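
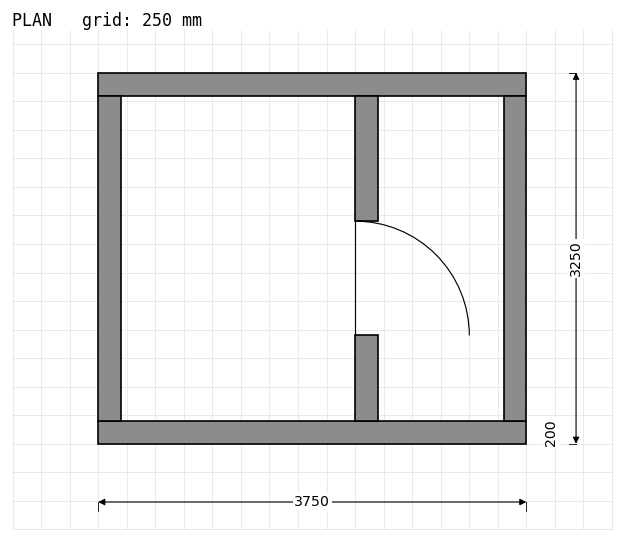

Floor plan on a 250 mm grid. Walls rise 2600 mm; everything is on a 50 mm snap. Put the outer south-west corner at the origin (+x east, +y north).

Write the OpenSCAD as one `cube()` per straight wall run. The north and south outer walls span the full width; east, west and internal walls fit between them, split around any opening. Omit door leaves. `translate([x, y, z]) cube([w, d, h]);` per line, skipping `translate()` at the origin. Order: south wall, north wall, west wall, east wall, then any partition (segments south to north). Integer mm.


cube([3750, 200, 2600]);
translate([0, 3050, 0]) cube([3750, 200, 2600]);
translate([0, 200, 0]) cube([200, 2850, 2600]);
translate([3550, 200, 0]) cube([200, 2850, 2600]);
translate([2250, 200, 0]) cube([200, 750, 2600]);
translate([2250, 1950, 0]) cube([200, 1100, 2600]);


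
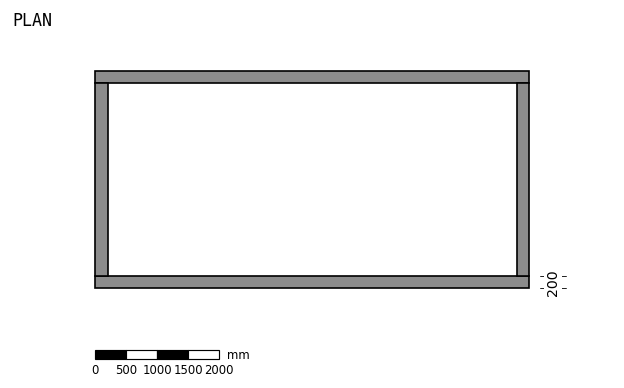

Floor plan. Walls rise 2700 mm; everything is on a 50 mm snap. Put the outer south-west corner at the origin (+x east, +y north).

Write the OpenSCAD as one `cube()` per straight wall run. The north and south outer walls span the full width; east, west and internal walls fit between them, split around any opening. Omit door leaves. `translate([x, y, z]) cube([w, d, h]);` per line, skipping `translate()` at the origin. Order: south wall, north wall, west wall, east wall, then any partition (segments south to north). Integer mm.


cube([7000, 200, 2700]);
translate([0, 3300, 0]) cube([7000, 200, 2700]);
translate([0, 200, 0]) cube([200, 3100, 2700]);
translate([6800, 200, 0]) cube([200, 3100, 2700]);


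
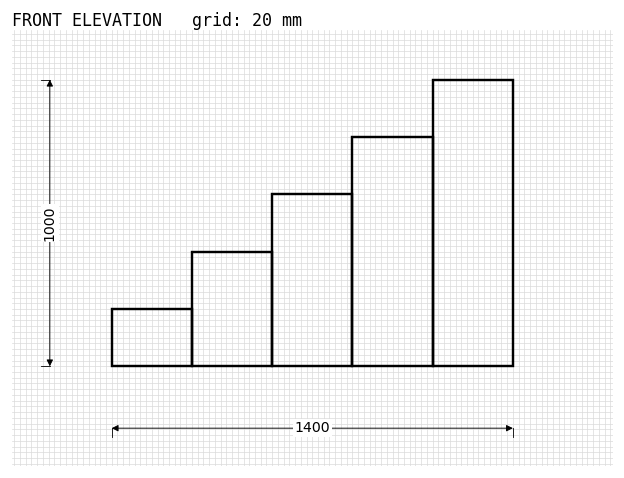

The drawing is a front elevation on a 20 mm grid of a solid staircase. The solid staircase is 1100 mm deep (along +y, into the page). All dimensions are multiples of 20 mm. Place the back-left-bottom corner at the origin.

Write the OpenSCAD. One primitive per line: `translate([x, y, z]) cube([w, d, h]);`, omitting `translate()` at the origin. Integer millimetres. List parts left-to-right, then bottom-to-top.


cube([280, 1100, 200]);
translate([280, 0, 0]) cube([280, 1100, 400]);
translate([560, 0, 0]) cube([280, 1100, 600]);
translate([840, 0, 0]) cube([280, 1100, 800]);
translate([1120, 0, 0]) cube([280, 1100, 1000]);


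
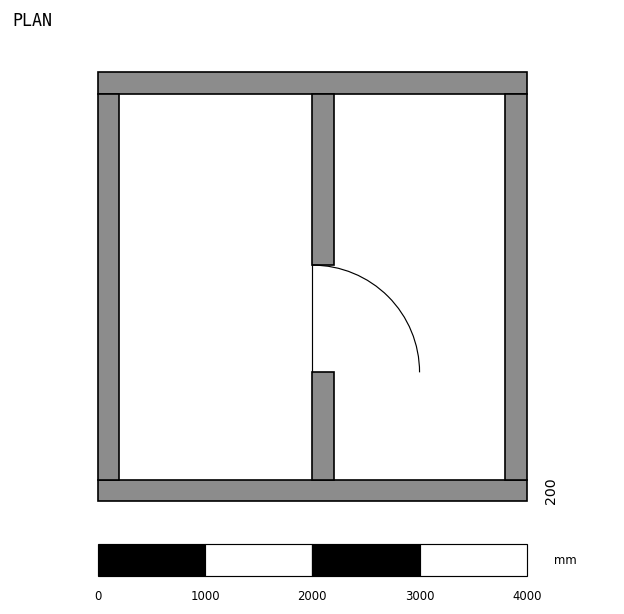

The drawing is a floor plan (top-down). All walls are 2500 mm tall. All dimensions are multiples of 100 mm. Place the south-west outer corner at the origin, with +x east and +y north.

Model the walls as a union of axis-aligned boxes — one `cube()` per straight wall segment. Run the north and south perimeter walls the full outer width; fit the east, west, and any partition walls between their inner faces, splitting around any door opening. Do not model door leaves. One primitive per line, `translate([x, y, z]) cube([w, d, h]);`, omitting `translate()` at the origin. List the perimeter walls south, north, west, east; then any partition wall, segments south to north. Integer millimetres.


cube([4000, 200, 2500]);
translate([0, 3800, 0]) cube([4000, 200, 2500]);
translate([0, 200, 0]) cube([200, 3600, 2500]);
translate([3800, 200, 0]) cube([200, 3600, 2500]);
translate([2000, 200, 0]) cube([200, 1000, 2500]);
translate([2000, 2200, 0]) cube([200, 1600, 2500]);


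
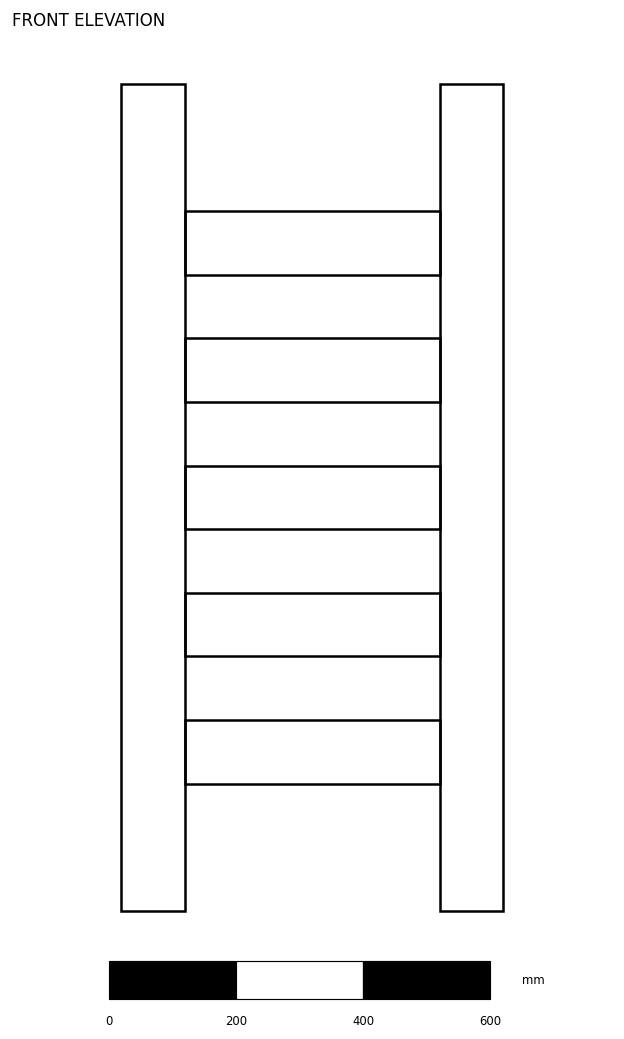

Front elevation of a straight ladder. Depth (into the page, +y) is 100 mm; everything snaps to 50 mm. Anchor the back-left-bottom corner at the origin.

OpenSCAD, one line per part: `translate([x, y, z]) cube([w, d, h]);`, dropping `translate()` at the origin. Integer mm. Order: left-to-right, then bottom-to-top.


cube([100, 100, 1300]);
translate([100, 0, 200]) cube([400, 100, 100]);
translate([100, 0, 400]) cube([400, 100, 100]);
translate([100, 0, 600]) cube([400, 100, 100]);
translate([100, 0, 800]) cube([400, 100, 100]);
translate([100, 0, 1000]) cube([400, 100, 100]);
translate([500, 0, 0]) cube([100, 100, 1300]);


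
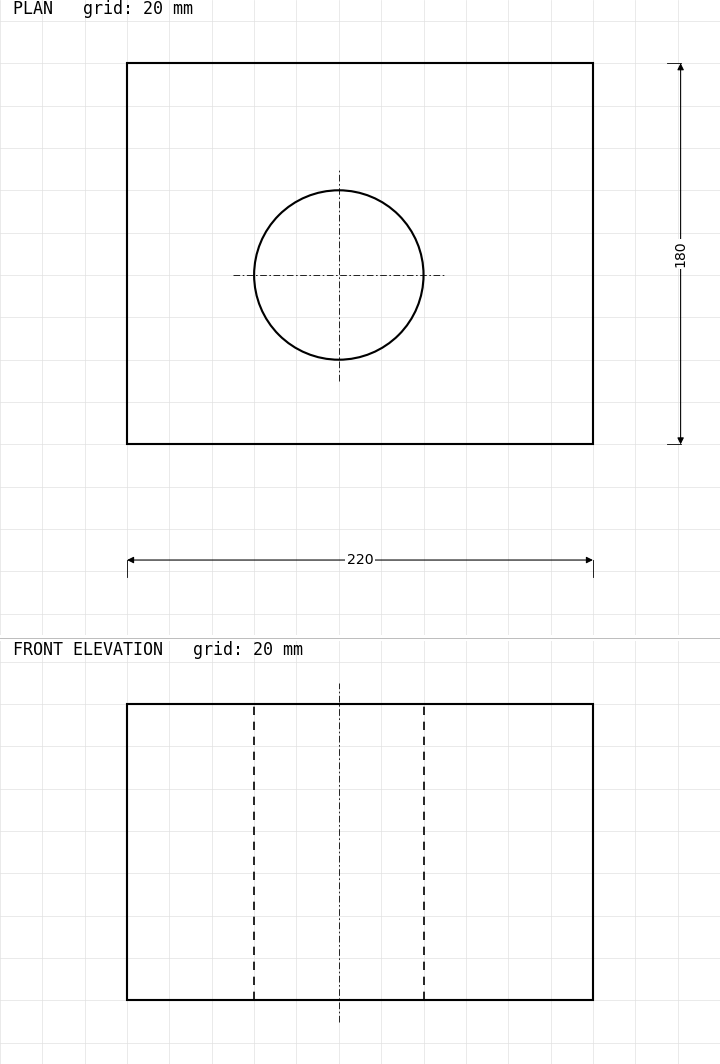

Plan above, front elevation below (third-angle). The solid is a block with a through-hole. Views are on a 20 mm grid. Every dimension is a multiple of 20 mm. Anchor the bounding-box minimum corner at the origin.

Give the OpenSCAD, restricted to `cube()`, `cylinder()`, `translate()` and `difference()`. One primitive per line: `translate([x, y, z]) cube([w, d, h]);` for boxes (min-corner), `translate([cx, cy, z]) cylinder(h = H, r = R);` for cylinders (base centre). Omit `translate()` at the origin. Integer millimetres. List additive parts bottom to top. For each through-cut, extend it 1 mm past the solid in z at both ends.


difference() {
  cube([220, 180, 140]);
  translate([100, 80, -1]) cylinder(h = 142, r = 40);
}


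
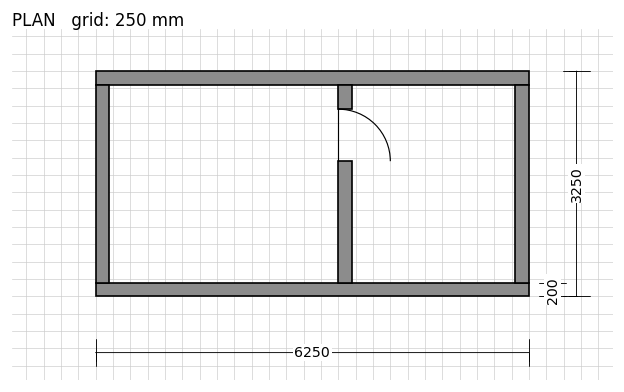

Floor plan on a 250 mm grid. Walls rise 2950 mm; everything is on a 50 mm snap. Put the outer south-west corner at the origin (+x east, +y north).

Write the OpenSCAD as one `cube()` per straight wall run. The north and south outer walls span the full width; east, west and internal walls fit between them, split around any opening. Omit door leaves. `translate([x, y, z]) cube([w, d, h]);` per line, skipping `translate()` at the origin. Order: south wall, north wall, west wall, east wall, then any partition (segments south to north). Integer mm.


cube([6250, 200, 2950]);
translate([0, 3050, 0]) cube([6250, 200, 2950]);
translate([0, 200, 0]) cube([200, 2850, 2950]);
translate([6050, 200, 0]) cube([200, 2850, 2950]);
translate([3500, 200, 0]) cube([200, 1750, 2950]);
translate([3500, 2700, 0]) cube([200, 350, 2950]);


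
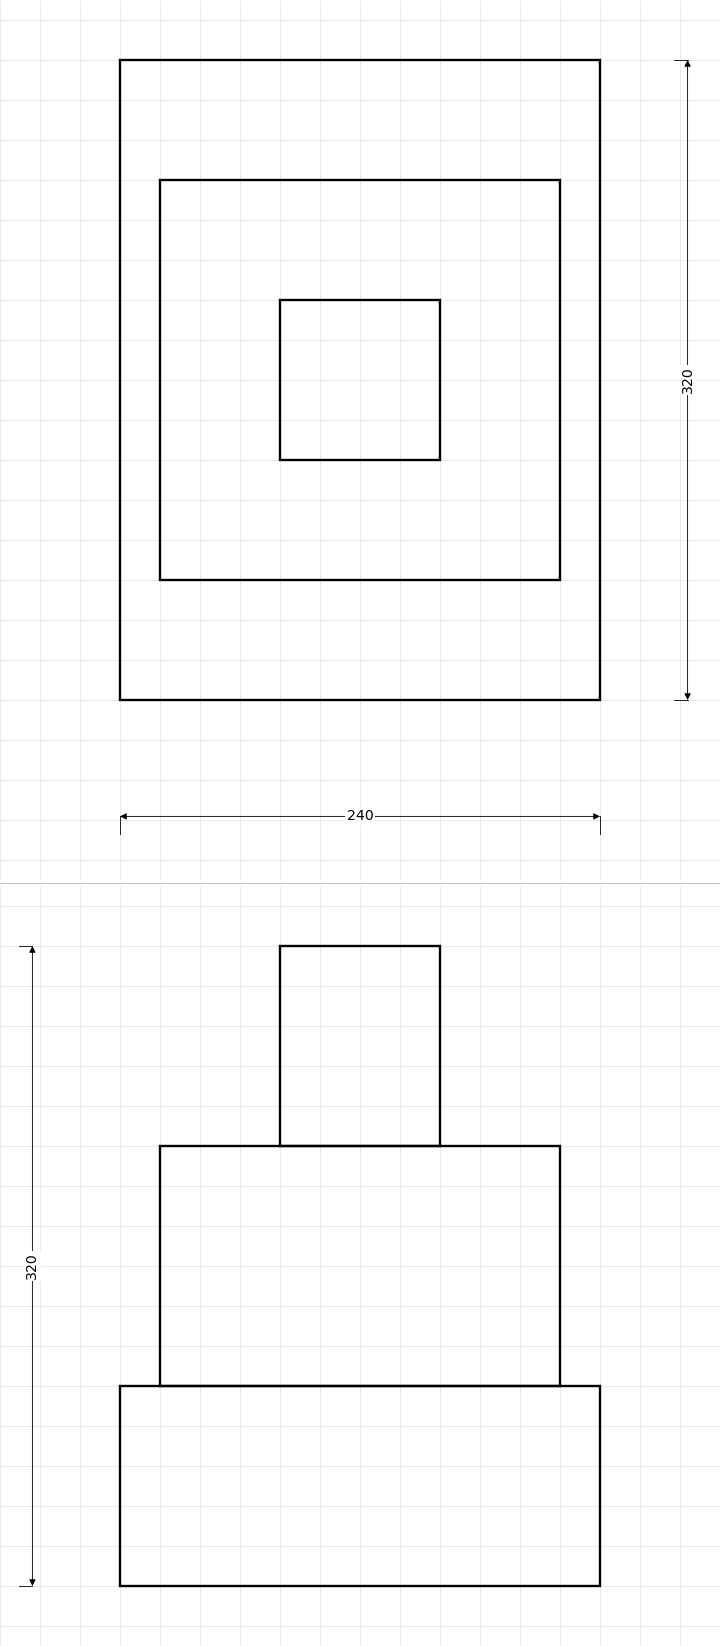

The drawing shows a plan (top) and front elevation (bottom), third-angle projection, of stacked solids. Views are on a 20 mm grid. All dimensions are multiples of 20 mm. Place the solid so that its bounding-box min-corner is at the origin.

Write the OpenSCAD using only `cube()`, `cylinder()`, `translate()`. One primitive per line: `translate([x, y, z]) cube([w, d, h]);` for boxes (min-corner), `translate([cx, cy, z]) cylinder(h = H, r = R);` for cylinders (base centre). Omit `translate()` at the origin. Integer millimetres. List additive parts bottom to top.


cube([240, 320, 100]);
translate([20, 60, 100]) cube([200, 200, 120]);
translate([80, 120, 220]) cube([80, 80, 100]);


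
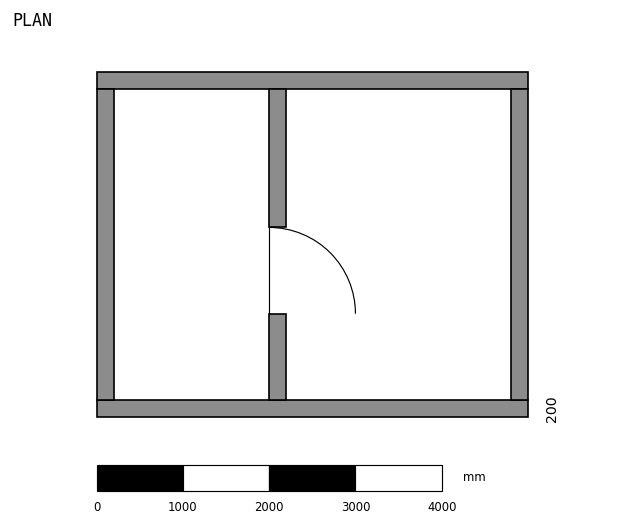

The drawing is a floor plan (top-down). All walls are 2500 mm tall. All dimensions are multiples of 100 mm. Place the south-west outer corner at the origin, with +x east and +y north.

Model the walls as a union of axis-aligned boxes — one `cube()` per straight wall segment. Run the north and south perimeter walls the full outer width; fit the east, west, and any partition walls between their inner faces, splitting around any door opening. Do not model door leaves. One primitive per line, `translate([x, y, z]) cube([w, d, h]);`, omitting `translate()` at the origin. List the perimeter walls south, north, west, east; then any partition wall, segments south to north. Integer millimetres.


cube([5000, 200, 2500]);
translate([0, 3800, 0]) cube([5000, 200, 2500]);
translate([0, 200, 0]) cube([200, 3600, 2500]);
translate([4800, 200, 0]) cube([200, 3600, 2500]);
translate([2000, 200, 0]) cube([200, 1000, 2500]);
translate([2000, 2200, 0]) cube([200, 1600, 2500]);


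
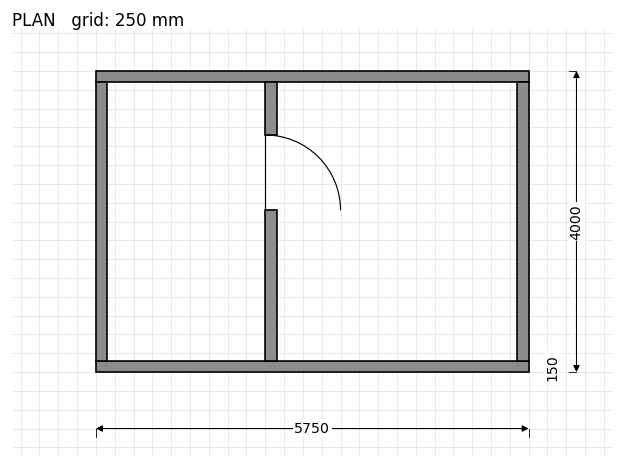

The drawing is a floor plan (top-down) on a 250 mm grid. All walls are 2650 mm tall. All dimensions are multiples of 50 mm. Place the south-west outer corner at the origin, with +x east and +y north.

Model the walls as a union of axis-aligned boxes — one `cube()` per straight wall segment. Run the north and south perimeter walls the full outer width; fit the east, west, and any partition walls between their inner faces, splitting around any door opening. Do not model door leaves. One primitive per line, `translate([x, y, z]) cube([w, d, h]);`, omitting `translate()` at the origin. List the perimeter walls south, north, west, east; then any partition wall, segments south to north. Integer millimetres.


cube([5750, 150, 2650]);
translate([0, 3850, 0]) cube([5750, 150, 2650]);
translate([0, 150, 0]) cube([150, 3700, 2650]);
translate([5600, 150, 0]) cube([150, 3700, 2650]);
translate([2250, 150, 0]) cube([150, 2000, 2650]);
translate([2250, 3150, 0]) cube([150, 700, 2650]);


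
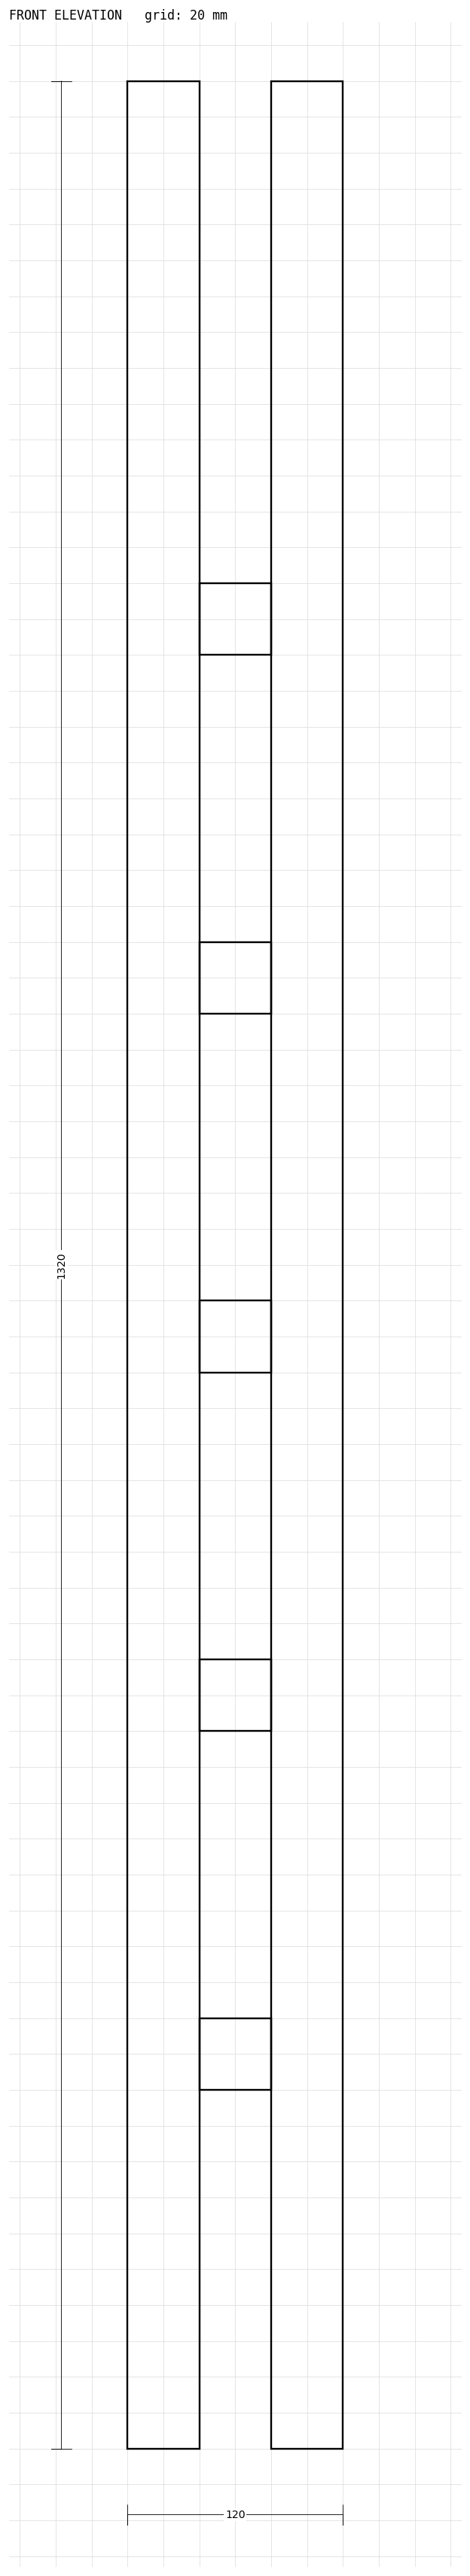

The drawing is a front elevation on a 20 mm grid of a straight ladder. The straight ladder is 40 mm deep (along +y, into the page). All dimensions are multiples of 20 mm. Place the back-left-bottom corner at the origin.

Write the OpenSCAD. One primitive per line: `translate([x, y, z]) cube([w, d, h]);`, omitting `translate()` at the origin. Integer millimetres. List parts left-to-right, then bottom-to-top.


cube([40, 40, 1320]);
translate([40, 0, 200]) cube([40, 40, 40]);
translate([40, 0, 400]) cube([40, 40, 40]);
translate([40, 0, 600]) cube([40, 40, 40]);
translate([40, 0, 800]) cube([40, 40, 40]);
translate([40, 0, 1000]) cube([40, 40, 40]);
translate([80, 0, 0]) cube([40, 40, 1320]);


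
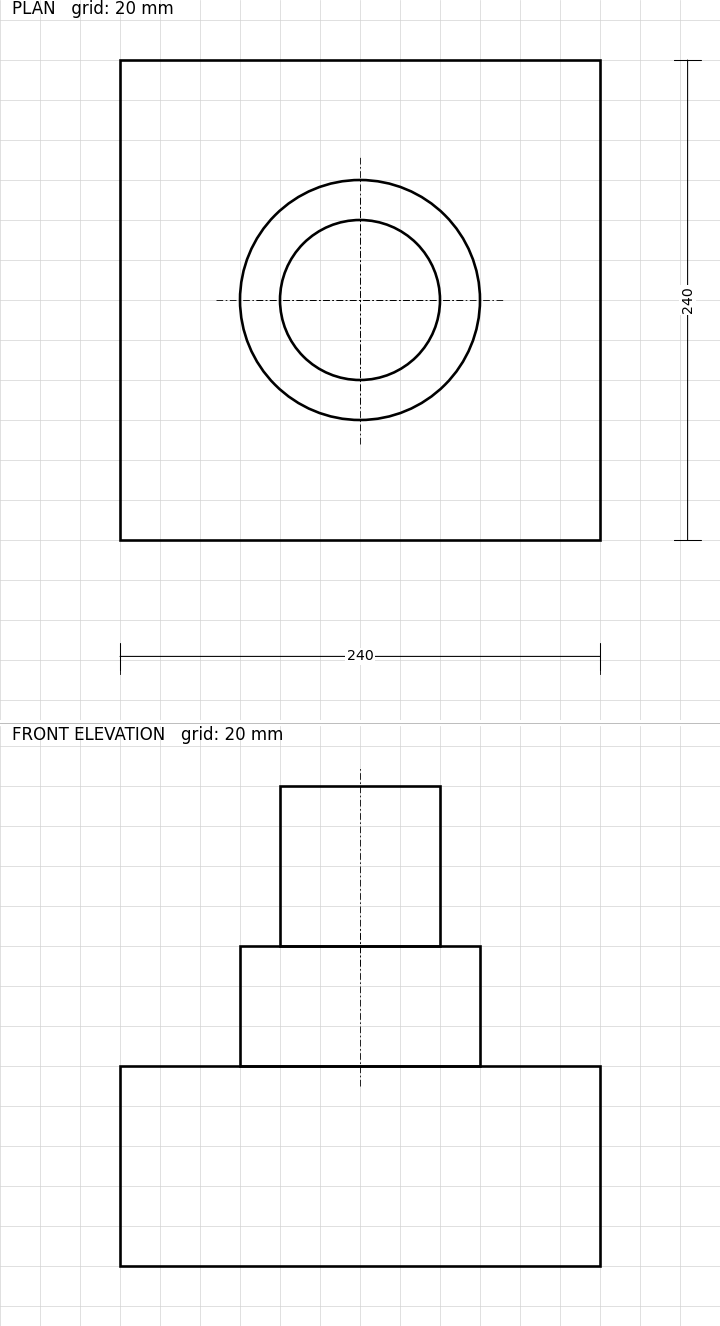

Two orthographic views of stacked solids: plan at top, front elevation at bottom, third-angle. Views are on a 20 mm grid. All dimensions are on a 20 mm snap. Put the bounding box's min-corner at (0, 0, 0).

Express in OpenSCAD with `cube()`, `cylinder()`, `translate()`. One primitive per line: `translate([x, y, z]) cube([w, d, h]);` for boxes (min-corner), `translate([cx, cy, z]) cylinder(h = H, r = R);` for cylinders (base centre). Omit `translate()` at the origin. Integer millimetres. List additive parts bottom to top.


cube([240, 240, 100]);
translate([120, 120, 100]) cylinder(h = 60, r = 60);
translate([120, 120, 160]) cylinder(h = 80, r = 40);


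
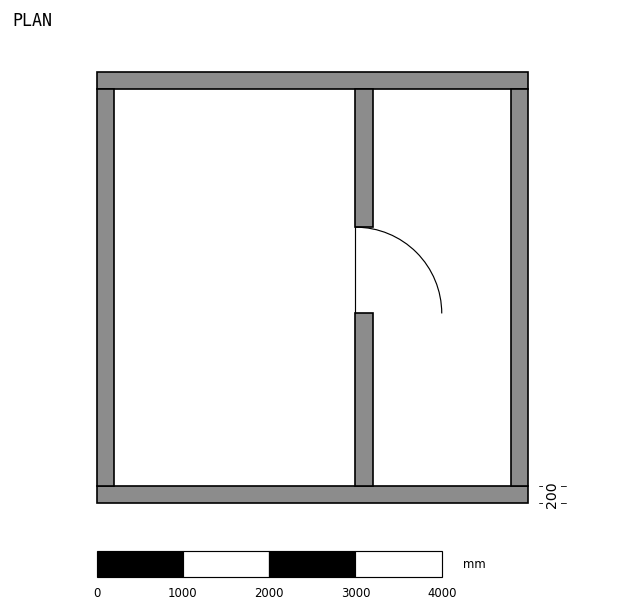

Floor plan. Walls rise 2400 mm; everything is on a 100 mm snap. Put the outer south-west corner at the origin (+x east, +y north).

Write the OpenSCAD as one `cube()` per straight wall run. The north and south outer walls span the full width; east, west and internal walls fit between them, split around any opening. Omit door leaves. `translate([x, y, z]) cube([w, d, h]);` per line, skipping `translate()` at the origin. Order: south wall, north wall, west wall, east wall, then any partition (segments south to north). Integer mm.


cube([5000, 200, 2400]);
translate([0, 4800, 0]) cube([5000, 200, 2400]);
translate([0, 200, 0]) cube([200, 4600, 2400]);
translate([4800, 200, 0]) cube([200, 4600, 2400]);
translate([3000, 200, 0]) cube([200, 2000, 2400]);
translate([3000, 3200, 0]) cube([200, 1600, 2400]);


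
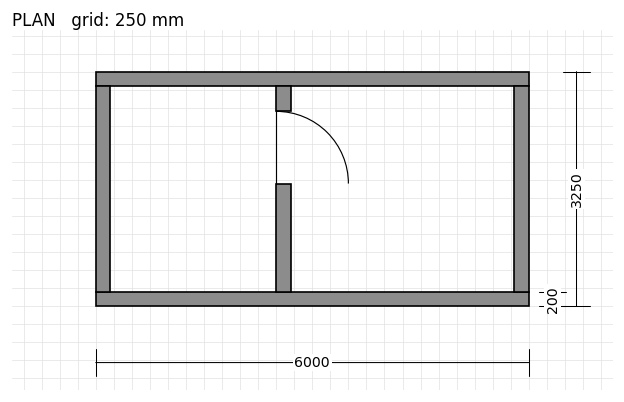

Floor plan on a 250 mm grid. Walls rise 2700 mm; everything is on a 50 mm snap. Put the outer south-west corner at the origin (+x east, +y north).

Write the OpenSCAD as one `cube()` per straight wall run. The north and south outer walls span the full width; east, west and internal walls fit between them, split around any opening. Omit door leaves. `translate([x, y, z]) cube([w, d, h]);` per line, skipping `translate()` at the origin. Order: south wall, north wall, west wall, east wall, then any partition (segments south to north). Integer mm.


cube([6000, 200, 2700]);
translate([0, 3050, 0]) cube([6000, 200, 2700]);
translate([0, 200, 0]) cube([200, 2850, 2700]);
translate([5800, 200, 0]) cube([200, 2850, 2700]);
translate([2500, 200, 0]) cube([200, 1500, 2700]);
translate([2500, 2700, 0]) cube([200, 350, 2700]);


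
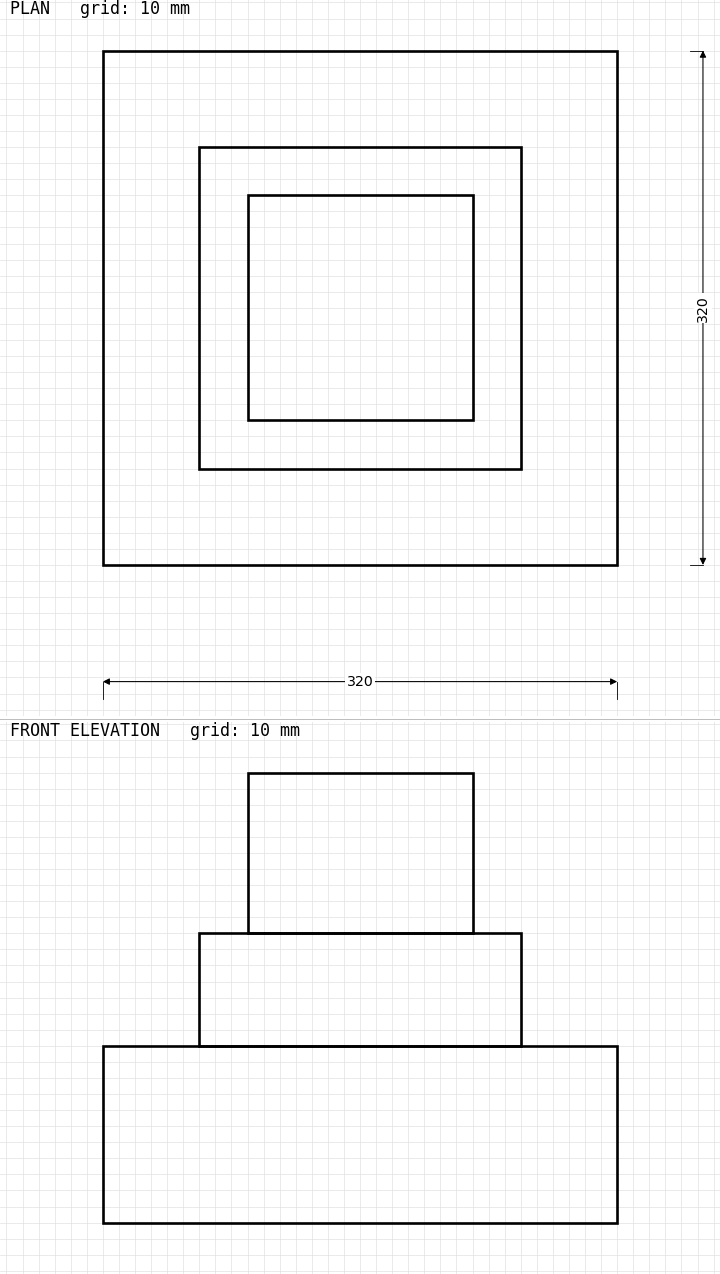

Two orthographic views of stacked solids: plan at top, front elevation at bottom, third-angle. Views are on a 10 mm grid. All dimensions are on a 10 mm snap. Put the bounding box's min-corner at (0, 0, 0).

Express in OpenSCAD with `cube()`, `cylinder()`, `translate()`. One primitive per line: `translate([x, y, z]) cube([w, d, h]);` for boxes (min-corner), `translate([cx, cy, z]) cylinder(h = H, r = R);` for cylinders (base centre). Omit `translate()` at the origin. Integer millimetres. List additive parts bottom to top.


cube([320, 320, 110]);
translate([60, 60, 110]) cube([200, 200, 70]);
translate([90, 90, 180]) cube([140, 140, 100]);


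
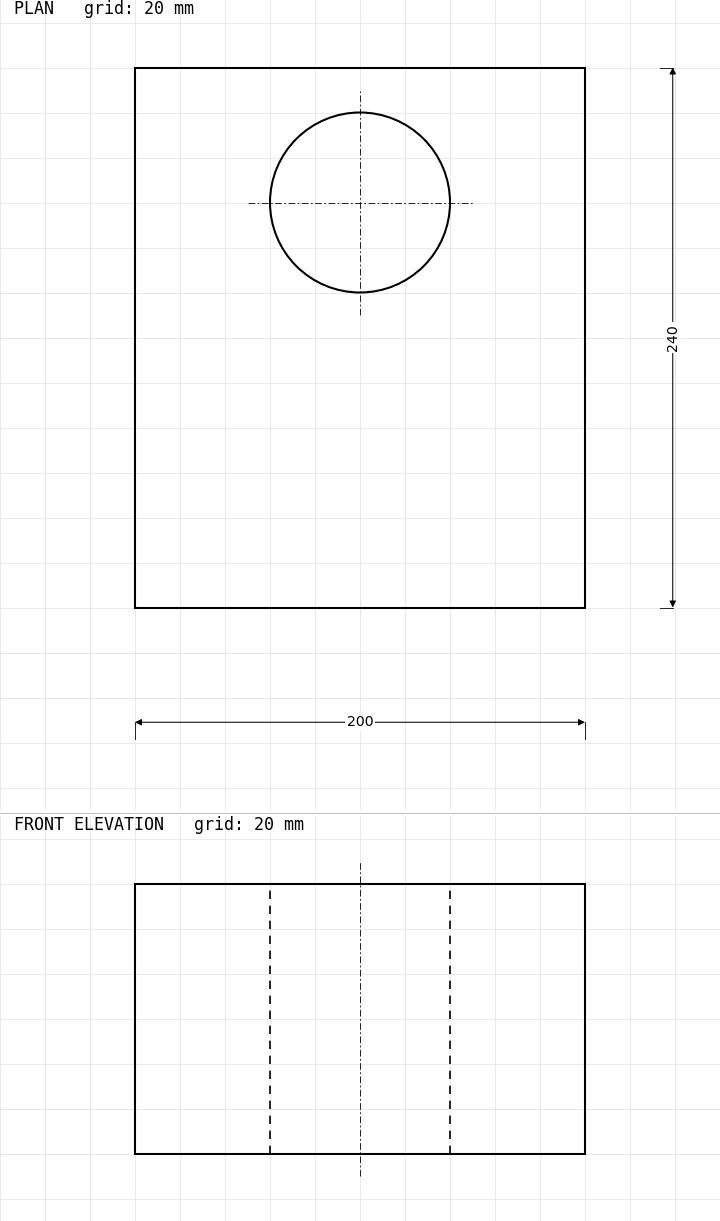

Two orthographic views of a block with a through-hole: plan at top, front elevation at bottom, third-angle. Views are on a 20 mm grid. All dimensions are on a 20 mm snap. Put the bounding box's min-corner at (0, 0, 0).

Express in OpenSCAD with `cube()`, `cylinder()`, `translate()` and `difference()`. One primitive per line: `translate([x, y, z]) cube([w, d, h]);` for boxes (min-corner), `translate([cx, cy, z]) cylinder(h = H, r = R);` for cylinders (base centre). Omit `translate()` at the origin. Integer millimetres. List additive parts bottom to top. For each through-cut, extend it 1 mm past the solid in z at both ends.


difference() {
  cube([200, 240, 120]);
  translate([100, 180, -1]) cylinder(h = 122, r = 40);
}


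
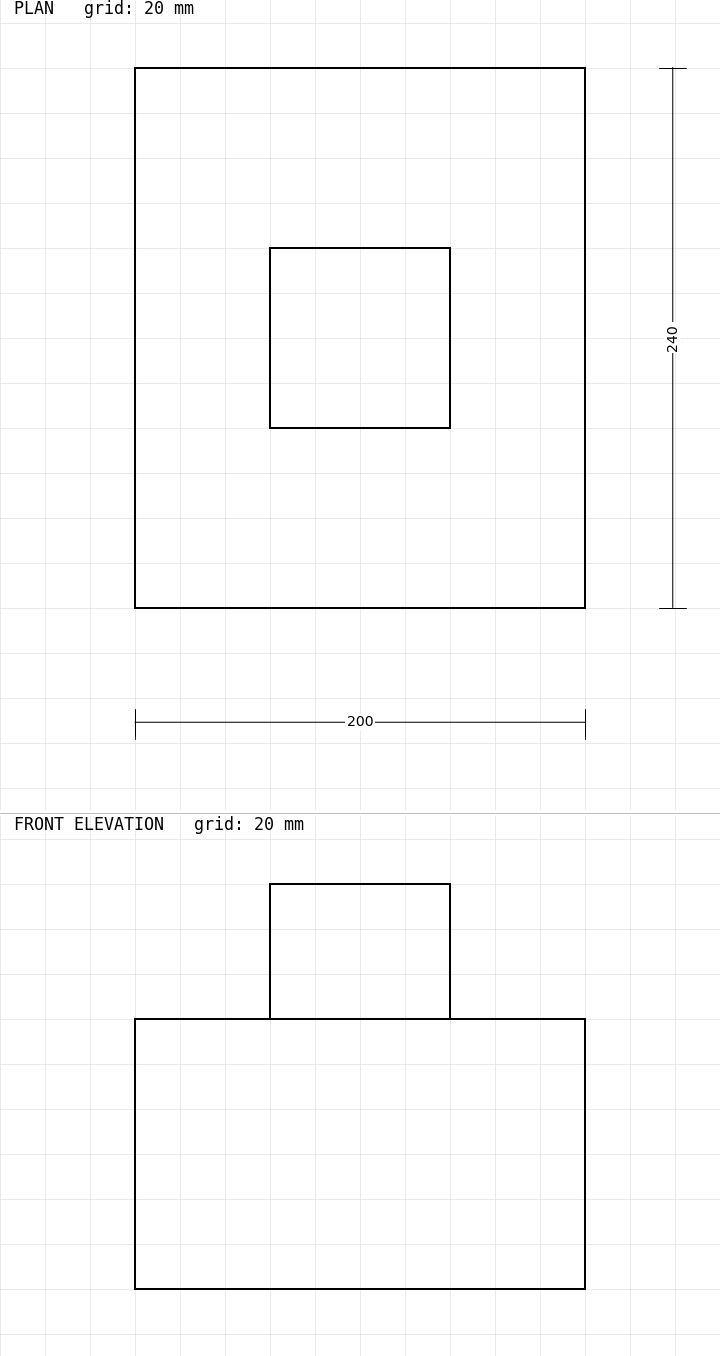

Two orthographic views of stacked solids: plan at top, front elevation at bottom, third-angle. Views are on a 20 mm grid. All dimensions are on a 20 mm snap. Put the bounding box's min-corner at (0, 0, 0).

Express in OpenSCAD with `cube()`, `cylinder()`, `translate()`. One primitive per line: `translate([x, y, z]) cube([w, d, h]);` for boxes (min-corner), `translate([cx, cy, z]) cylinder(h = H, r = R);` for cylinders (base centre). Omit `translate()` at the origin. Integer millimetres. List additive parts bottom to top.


cube([200, 240, 120]);
translate([60, 80, 120]) cube([80, 80, 60]);


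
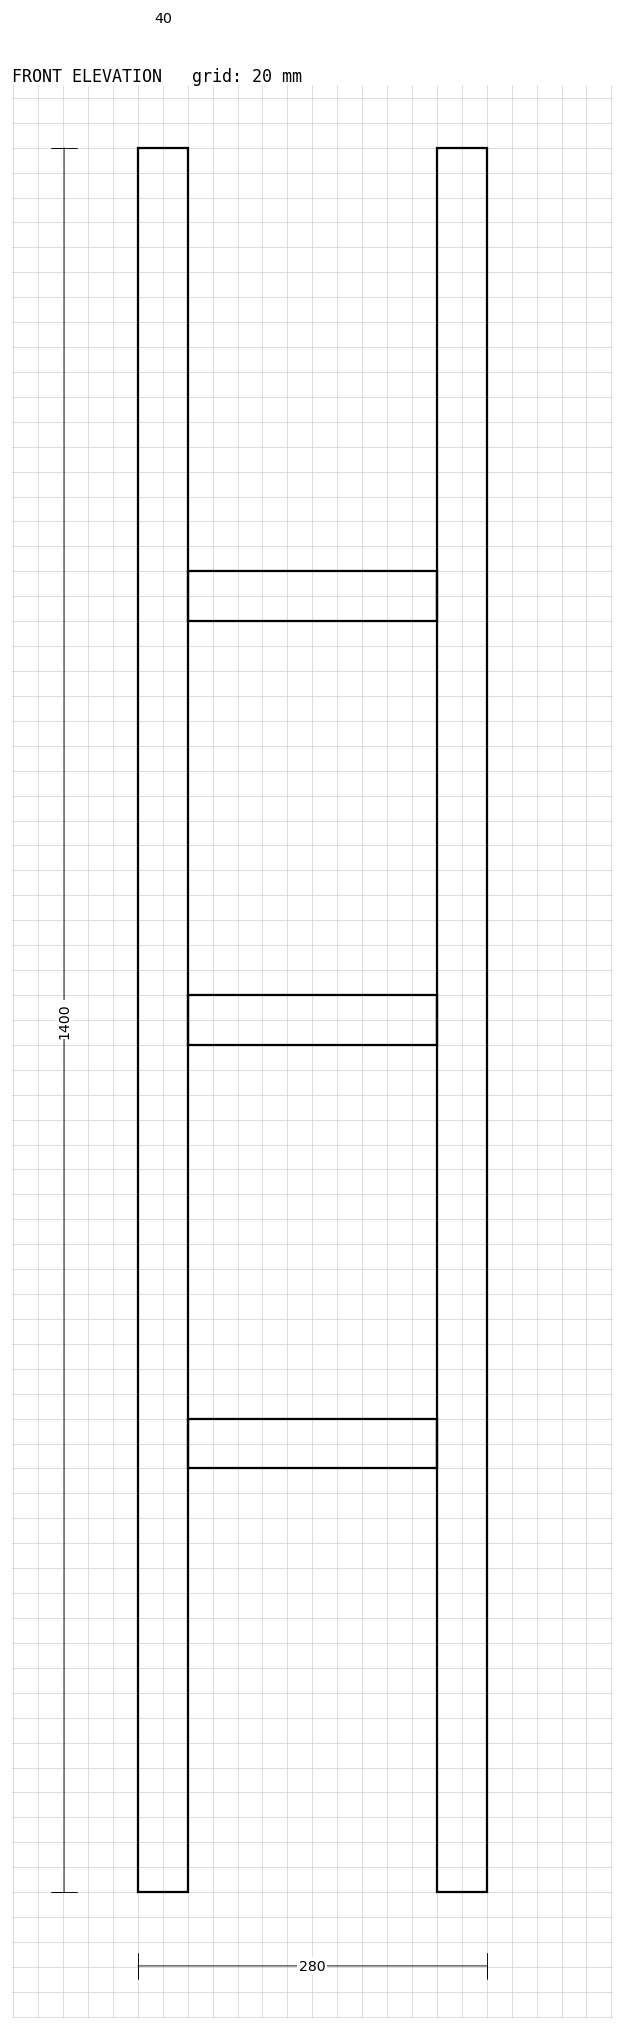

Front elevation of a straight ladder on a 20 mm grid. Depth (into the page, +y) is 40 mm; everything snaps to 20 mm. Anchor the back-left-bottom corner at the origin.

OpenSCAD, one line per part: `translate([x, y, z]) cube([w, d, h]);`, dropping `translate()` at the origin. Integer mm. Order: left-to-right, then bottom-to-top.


cube([40, 40, 1400]);
translate([40, 0, 340]) cube([200, 40, 40]);
translate([40, 0, 680]) cube([200, 40, 40]);
translate([40, 0, 1020]) cube([200, 40, 40]);
translate([240, 0, 0]) cube([40, 40, 1400]);


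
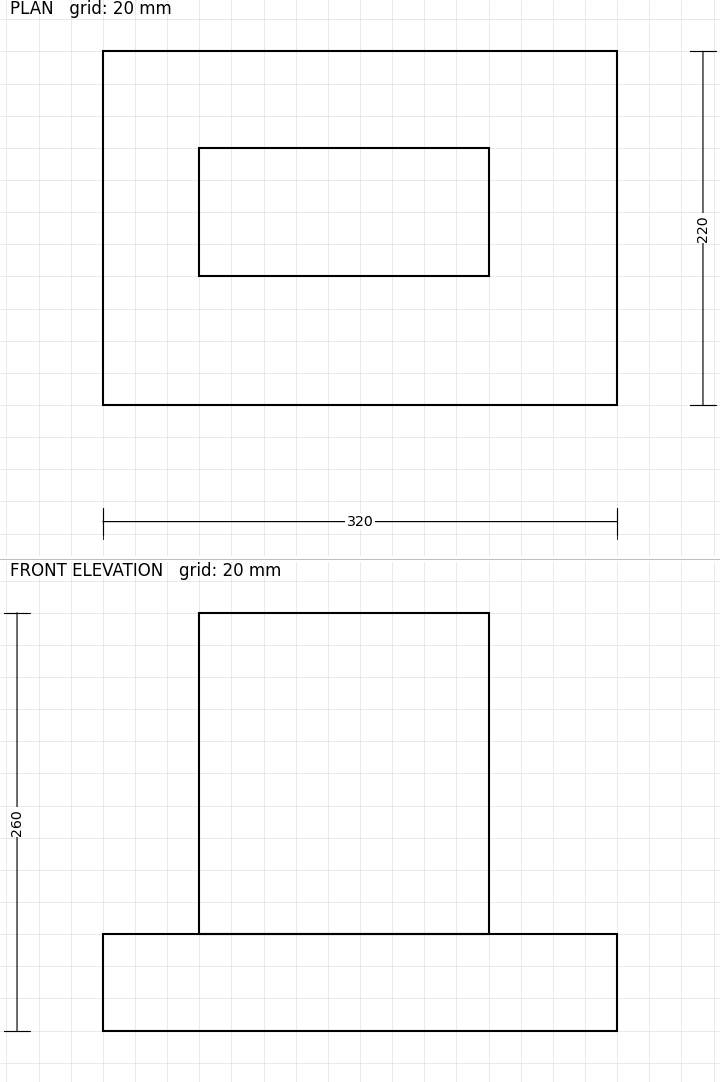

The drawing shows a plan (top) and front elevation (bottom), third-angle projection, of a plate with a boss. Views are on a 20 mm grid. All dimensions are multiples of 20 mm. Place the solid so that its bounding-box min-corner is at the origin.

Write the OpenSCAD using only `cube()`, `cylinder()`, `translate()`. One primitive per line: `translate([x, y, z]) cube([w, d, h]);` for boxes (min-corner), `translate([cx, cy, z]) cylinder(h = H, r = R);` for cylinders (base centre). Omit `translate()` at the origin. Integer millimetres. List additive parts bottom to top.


cube([320, 220, 60]);
translate([60, 80, 60]) cube([180, 80, 200]);


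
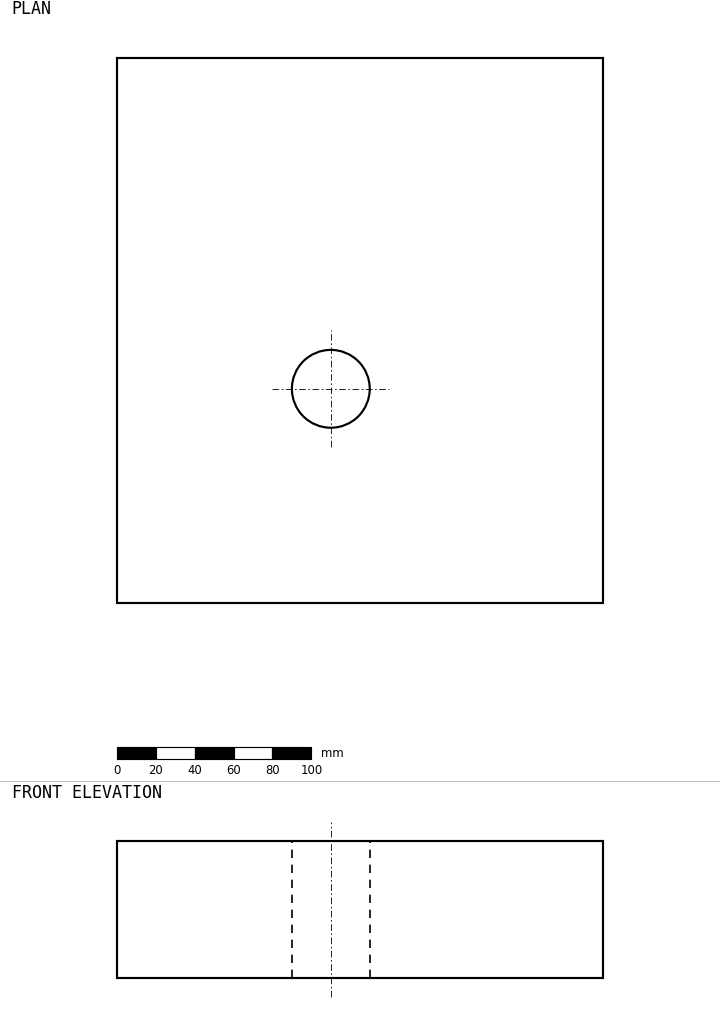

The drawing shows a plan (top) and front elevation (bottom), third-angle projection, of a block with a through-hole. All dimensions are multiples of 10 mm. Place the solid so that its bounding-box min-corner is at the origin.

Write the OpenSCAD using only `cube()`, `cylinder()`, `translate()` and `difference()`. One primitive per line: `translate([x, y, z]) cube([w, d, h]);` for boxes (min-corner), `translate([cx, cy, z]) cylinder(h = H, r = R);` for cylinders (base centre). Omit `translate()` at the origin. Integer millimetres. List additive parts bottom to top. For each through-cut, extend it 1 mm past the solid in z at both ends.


difference() {
  cube([250, 280, 70]);
  translate([110, 110, -1]) cylinder(h = 72, r = 20);
}


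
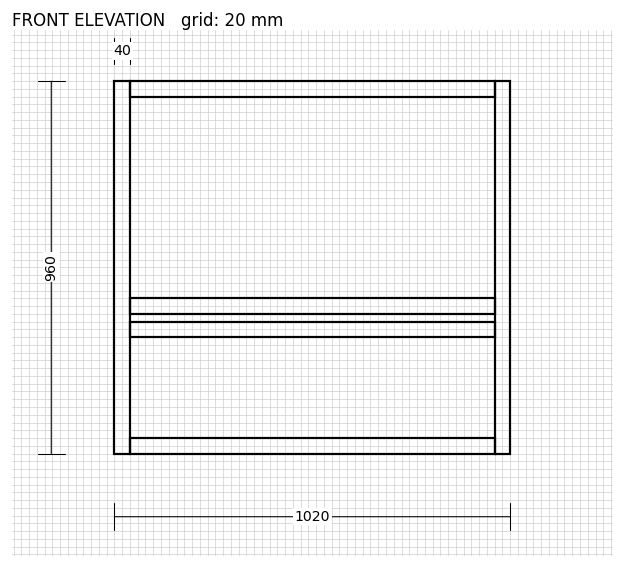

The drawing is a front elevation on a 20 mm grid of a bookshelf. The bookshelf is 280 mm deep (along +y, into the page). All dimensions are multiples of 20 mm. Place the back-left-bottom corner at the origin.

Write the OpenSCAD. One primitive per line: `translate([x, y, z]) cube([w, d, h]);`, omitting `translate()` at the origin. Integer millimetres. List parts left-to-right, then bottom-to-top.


cube([40, 280, 960]);
translate([40, 0, 0]) cube([940, 280, 40]);
translate([40, 0, 300]) cube([940, 280, 40]);
translate([40, 0, 360]) cube([940, 280, 40]);
translate([40, 0, 920]) cube([940, 280, 40]);
translate([980, 0, 0]) cube([40, 280, 960]);


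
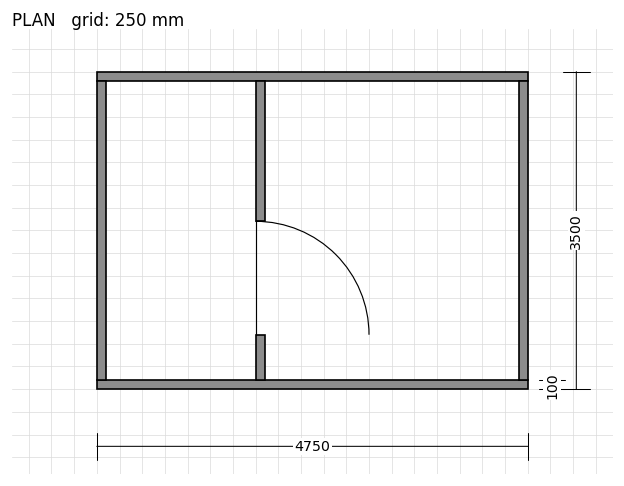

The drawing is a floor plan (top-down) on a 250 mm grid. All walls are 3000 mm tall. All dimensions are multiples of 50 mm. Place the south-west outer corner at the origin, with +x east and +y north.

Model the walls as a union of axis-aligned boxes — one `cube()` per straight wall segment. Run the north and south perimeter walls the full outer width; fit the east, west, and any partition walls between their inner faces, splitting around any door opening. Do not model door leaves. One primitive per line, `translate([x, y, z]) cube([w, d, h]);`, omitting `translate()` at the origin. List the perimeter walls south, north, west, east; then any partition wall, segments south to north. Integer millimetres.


cube([4750, 100, 3000]);
translate([0, 3400, 0]) cube([4750, 100, 3000]);
translate([0, 100, 0]) cube([100, 3300, 3000]);
translate([4650, 100, 0]) cube([100, 3300, 3000]);
translate([1750, 100, 0]) cube([100, 500, 3000]);
translate([1750, 1850, 0]) cube([100, 1550, 3000]);


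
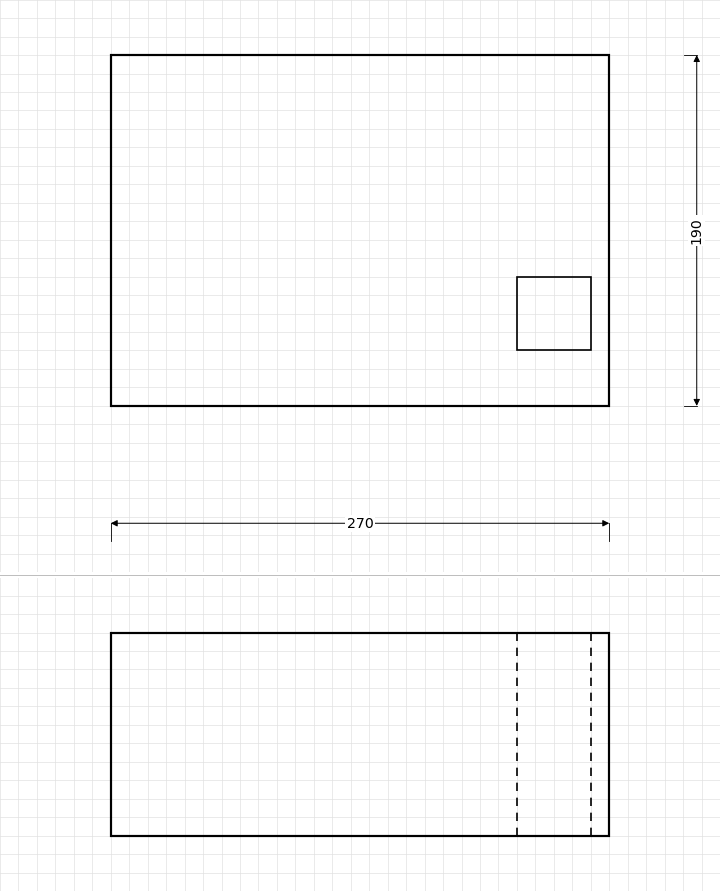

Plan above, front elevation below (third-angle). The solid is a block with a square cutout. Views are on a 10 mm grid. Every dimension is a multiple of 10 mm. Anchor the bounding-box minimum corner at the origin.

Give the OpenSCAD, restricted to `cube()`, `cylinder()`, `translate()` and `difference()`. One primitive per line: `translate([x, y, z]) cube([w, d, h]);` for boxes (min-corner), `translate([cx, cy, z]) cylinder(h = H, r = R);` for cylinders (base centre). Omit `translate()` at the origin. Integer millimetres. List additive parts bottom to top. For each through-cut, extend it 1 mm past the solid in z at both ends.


difference() {
  cube([270, 190, 110]);
  translate([220, 30, -1]) cube([40, 40, 112]);
}


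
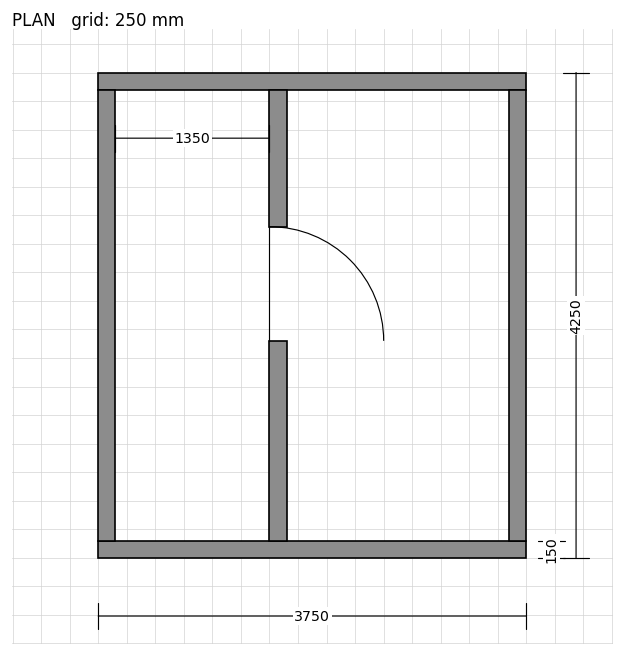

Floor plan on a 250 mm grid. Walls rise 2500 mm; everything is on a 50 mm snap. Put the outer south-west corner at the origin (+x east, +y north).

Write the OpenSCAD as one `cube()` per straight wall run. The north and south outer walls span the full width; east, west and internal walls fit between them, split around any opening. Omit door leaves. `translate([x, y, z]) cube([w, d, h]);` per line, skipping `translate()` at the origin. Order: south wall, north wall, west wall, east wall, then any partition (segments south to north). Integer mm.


cube([3750, 150, 2500]);
translate([0, 4100, 0]) cube([3750, 150, 2500]);
translate([0, 150, 0]) cube([150, 3950, 2500]);
translate([3600, 150, 0]) cube([150, 3950, 2500]);
translate([1500, 150, 0]) cube([150, 1750, 2500]);
translate([1500, 2900, 0]) cube([150, 1200, 2500]);


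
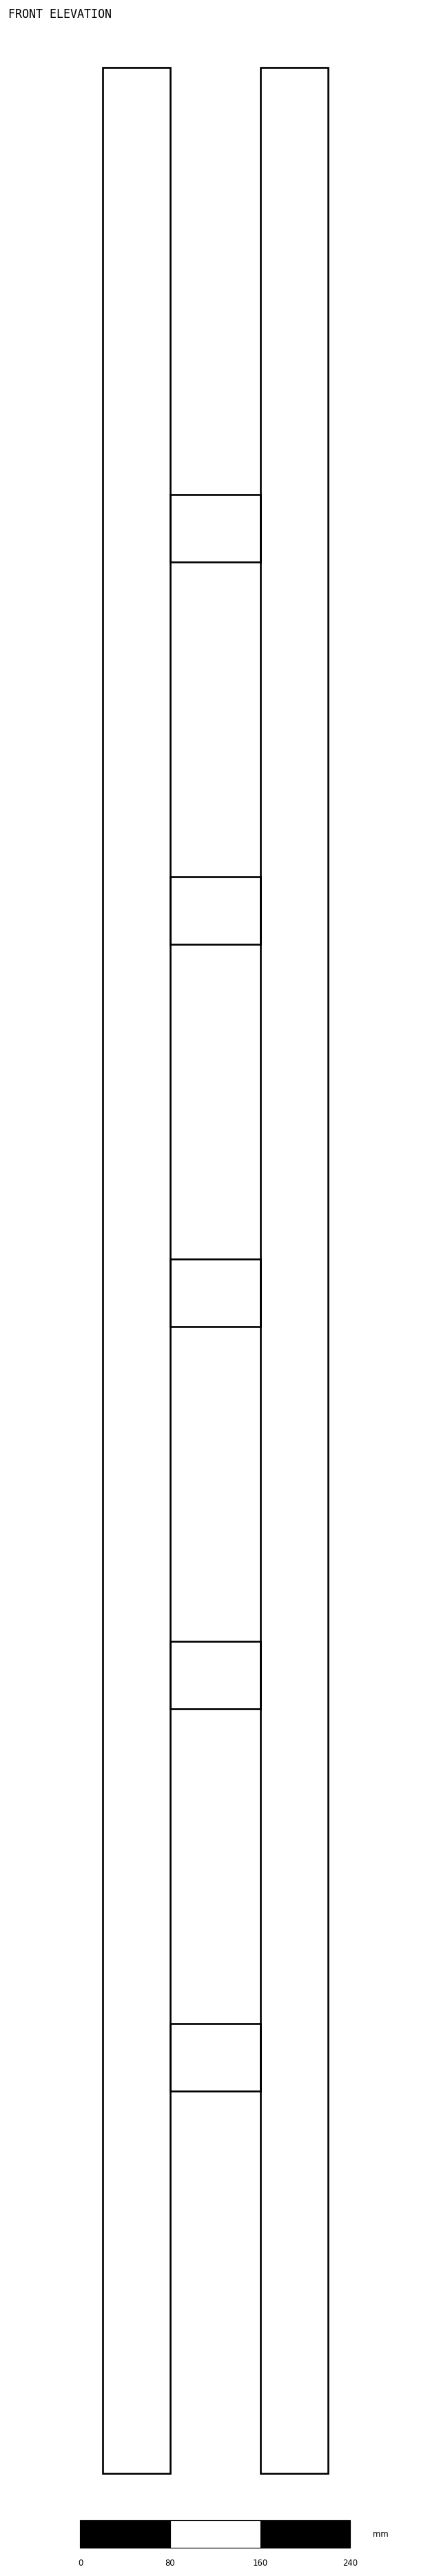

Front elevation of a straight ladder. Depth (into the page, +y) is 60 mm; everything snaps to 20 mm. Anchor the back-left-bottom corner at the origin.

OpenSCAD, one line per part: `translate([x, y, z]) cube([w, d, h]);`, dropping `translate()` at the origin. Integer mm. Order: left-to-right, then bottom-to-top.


cube([60, 60, 2140]);
translate([60, 0, 340]) cube([80, 60, 60]);
translate([60, 0, 680]) cube([80, 60, 60]);
translate([60, 0, 1020]) cube([80, 60, 60]);
translate([60, 0, 1360]) cube([80, 60, 60]);
translate([60, 0, 1700]) cube([80, 60, 60]);
translate([140, 0, 0]) cube([60, 60, 2140]);


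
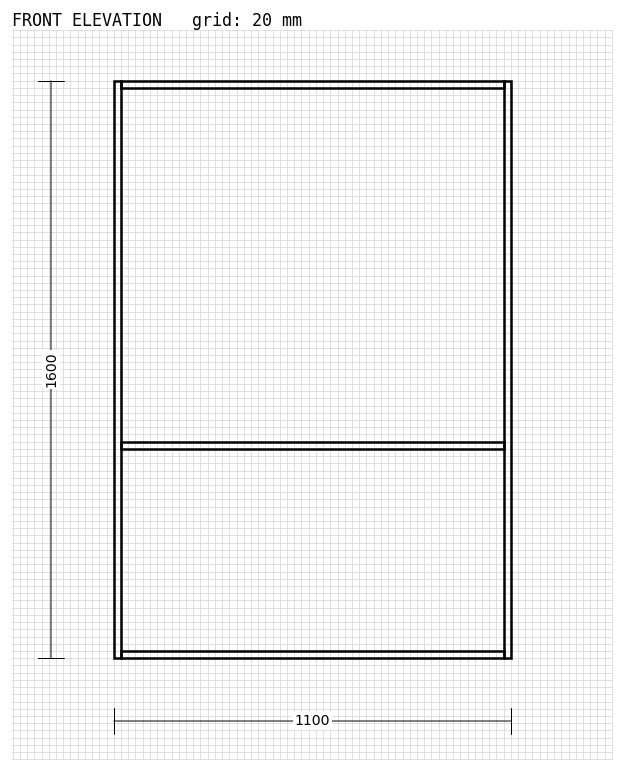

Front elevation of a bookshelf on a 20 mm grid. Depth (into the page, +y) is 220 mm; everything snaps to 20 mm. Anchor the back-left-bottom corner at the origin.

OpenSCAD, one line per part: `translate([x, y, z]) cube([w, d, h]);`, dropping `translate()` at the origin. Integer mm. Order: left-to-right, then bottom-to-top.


cube([20, 220, 1600]);
translate([20, 0, 0]) cube([1060, 220, 20]);
translate([20, 0, 580]) cube([1060, 220, 20]);
translate([20, 0, 1580]) cube([1060, 220, 20]);
translate([1080, 0, 0]) cube([20, 220, 1600]);


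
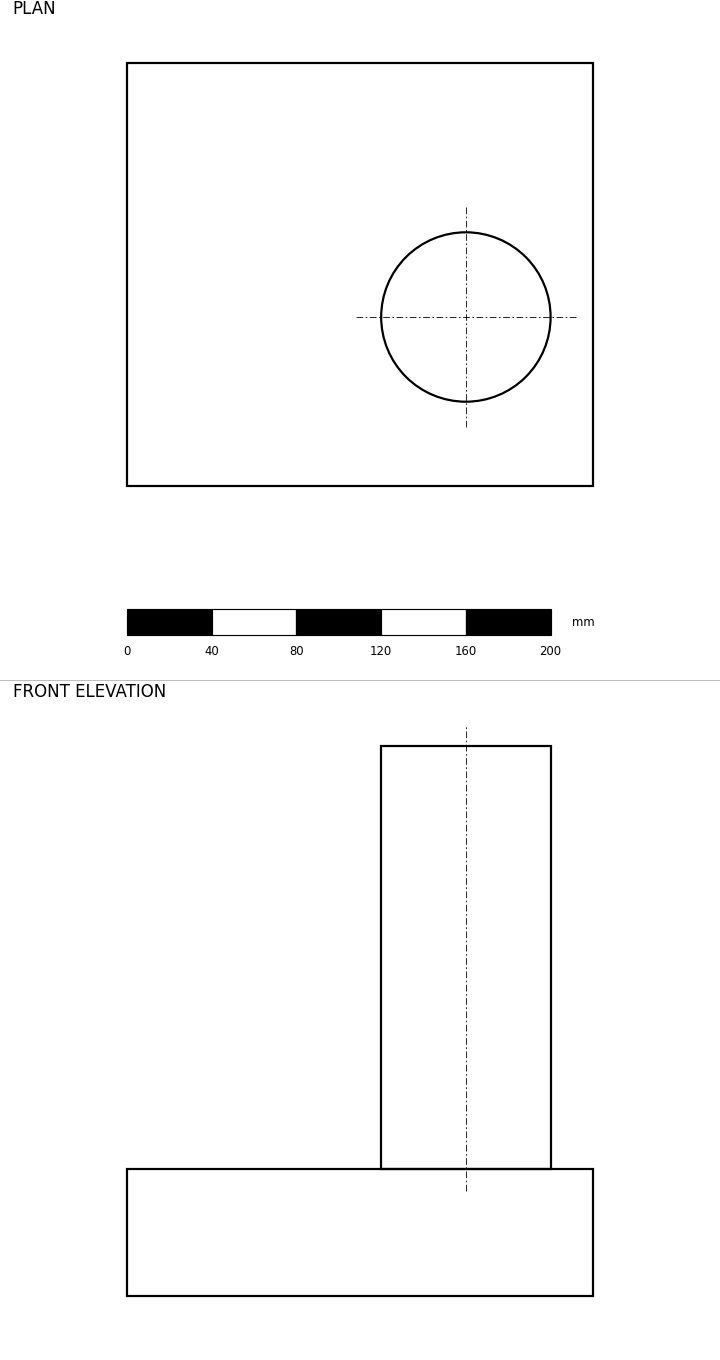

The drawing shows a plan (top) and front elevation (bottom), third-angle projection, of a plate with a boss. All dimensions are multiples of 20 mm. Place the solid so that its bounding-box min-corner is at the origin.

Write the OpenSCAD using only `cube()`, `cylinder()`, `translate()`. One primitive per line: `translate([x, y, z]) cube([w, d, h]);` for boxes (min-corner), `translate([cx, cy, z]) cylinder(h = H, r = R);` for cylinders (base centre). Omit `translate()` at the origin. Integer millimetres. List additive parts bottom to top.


cube([220, 200, 60]);
translate([160, 80, 60]) cylinder(h = 200, r = 40);


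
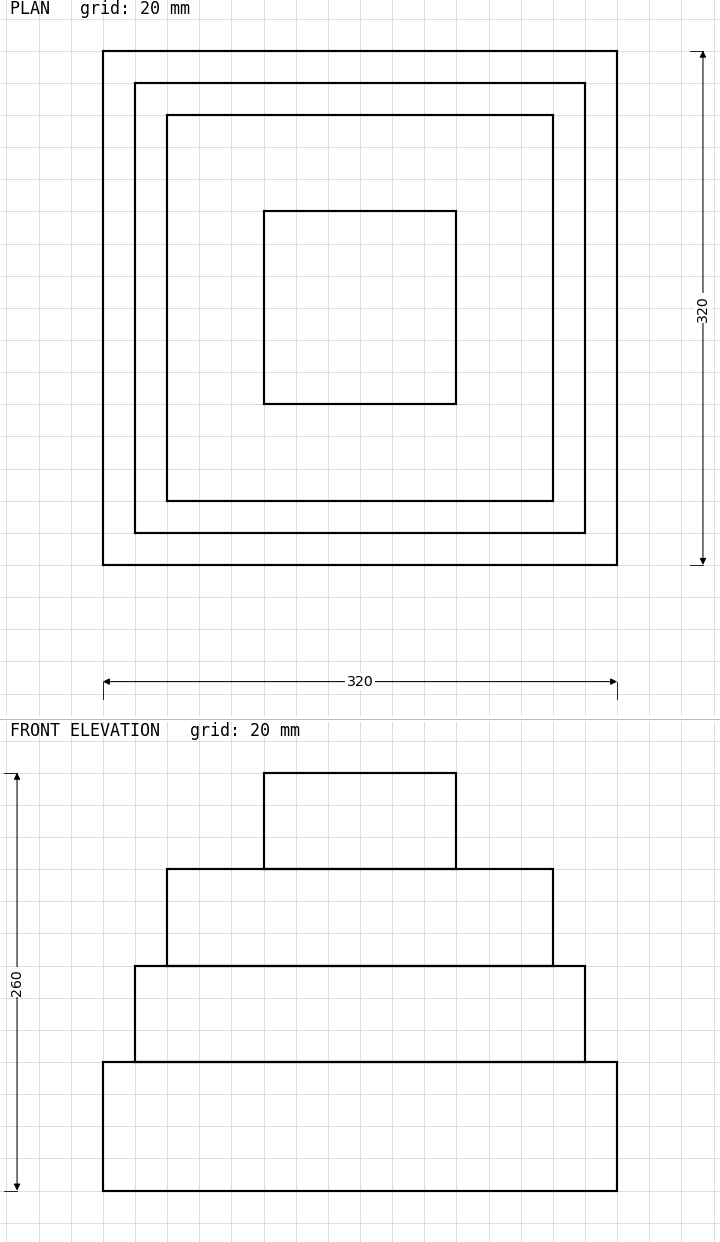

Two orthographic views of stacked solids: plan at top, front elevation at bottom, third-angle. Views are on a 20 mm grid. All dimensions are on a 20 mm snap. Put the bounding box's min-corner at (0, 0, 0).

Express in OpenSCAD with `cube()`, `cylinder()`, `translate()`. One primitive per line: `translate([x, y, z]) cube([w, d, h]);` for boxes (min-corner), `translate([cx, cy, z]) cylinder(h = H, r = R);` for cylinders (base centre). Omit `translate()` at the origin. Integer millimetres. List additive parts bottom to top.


cube([320, 320, 80]);
translate([20, 20, 80]) cube([280, 280, 60]);
translate([40, 40, 140]) cube([240, 240, 60]);
translate([100, 100, 200]) cube([120, 120, 60]);


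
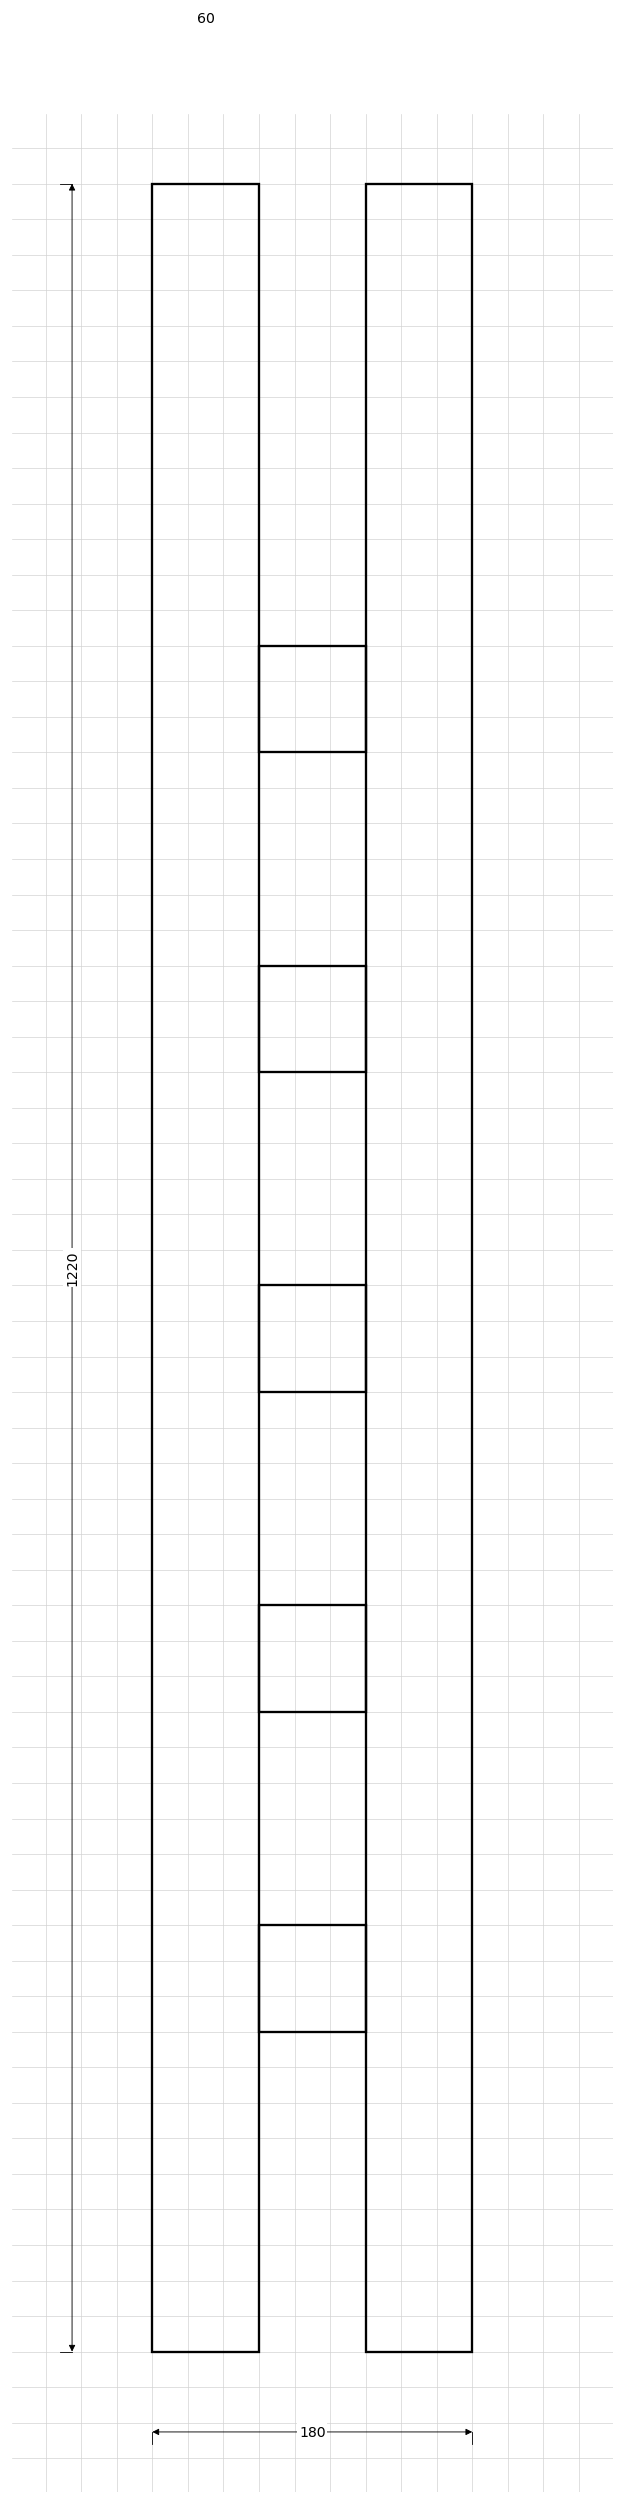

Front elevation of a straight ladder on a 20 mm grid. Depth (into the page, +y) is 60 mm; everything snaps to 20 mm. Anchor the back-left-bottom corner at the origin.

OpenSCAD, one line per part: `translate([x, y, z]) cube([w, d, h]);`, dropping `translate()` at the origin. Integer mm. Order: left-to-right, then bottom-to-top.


cube([60, 60, 1220]);
translate([60, 0, 180]) cube([60, 60, 60]);
translate([60, 0, 360]) cube([60, 60, 60]);
translate([60, 0, 540]) cube([60, 60, 60]);
translate([60, 0, 720]) cube([60, 60, 60]);
translate([60, 0, 900]) cube([60, 60, 60]);
translate([120, 0, 0]) cube([60, 60, 1220]);


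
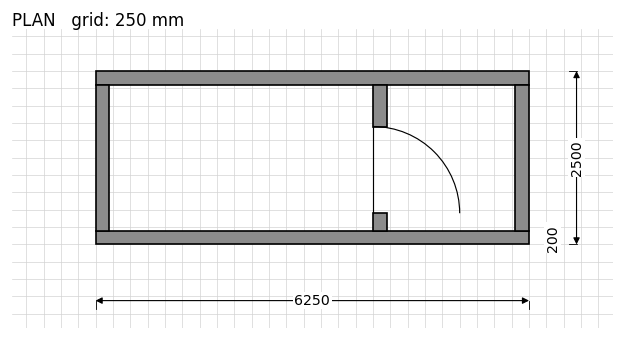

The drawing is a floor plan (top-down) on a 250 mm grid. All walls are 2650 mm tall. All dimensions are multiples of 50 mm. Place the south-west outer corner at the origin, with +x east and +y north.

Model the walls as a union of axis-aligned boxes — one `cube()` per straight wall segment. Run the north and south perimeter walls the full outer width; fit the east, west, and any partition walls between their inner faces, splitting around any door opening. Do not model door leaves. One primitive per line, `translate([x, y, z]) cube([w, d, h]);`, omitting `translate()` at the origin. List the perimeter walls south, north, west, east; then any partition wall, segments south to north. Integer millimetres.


cube([6250, 200, 2650]);
translate([0, 2300, 0]) cube([6250, 200, 2650]);
translate([0, 200, 0]) cube([200, 2100, 2650]);
translate([6050, 200, 0]) cube([200, 2100, 2650]);
translate([4000, 200, 0]) cube([200, 250, 2650]);
translate([4000, 1700, 0]) cube([200, 600, 2650]);


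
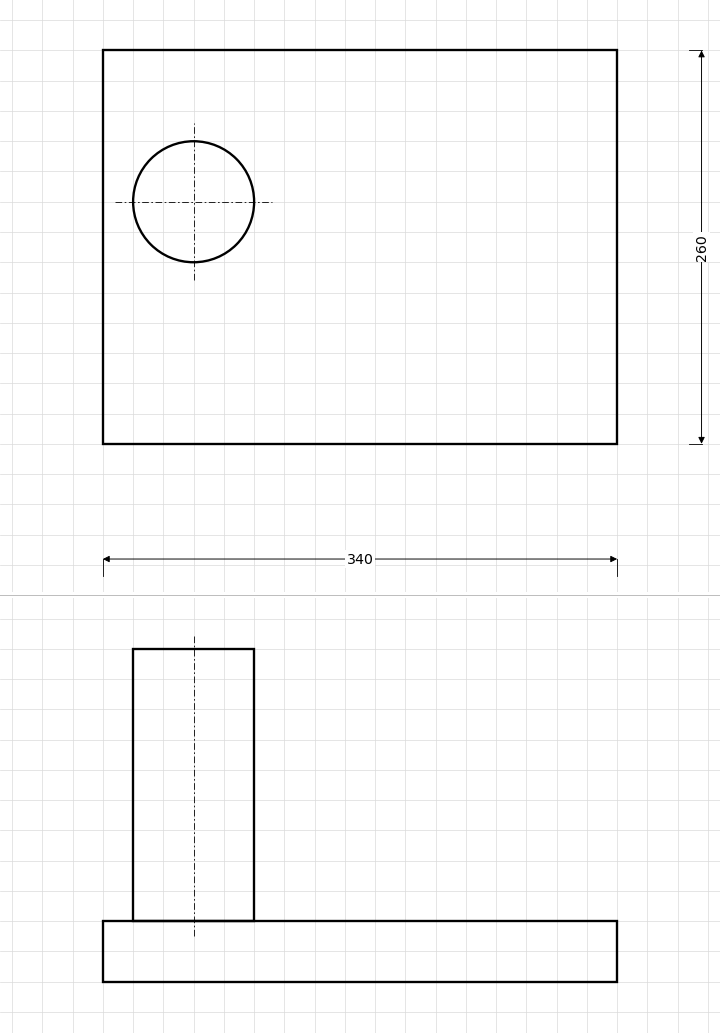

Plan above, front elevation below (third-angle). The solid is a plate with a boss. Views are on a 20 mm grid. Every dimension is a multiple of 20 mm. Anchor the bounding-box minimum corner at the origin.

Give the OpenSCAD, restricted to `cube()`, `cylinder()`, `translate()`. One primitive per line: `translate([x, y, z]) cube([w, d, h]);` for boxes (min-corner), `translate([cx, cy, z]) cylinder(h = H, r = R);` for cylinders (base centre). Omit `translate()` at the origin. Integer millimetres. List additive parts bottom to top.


cube([340, 260, 40]);
translate([60, 160, 40]) cylinder(h = 180, r = 40);


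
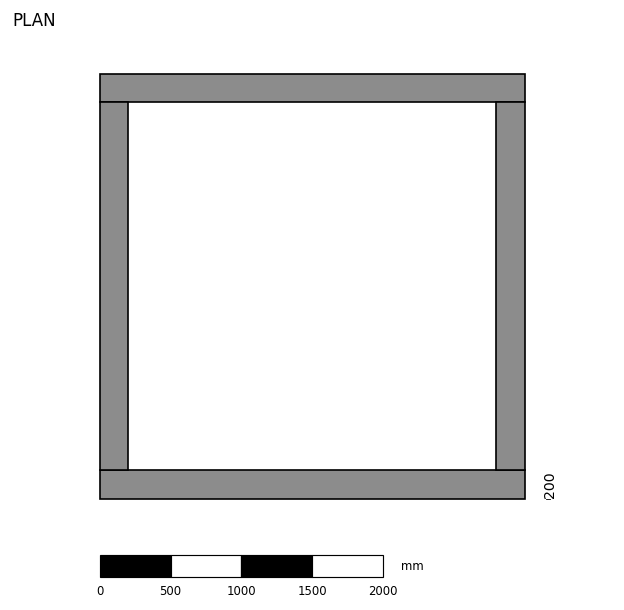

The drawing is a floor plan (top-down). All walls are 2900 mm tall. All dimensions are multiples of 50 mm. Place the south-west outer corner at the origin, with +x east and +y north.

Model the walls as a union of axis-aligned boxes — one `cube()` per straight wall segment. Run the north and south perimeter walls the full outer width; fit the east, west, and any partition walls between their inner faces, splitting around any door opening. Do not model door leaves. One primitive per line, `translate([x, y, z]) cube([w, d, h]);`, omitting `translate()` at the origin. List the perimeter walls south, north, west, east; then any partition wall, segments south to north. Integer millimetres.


cube([3000, 200, 2900]);
translate([0, 2800, 0]) cube([3000, 200, 2900]);
translate([0, 200, 0]) cube([200, 2600, 2900]);
translate([2800, 200, 0]) cube([200, 2600, 2900]);


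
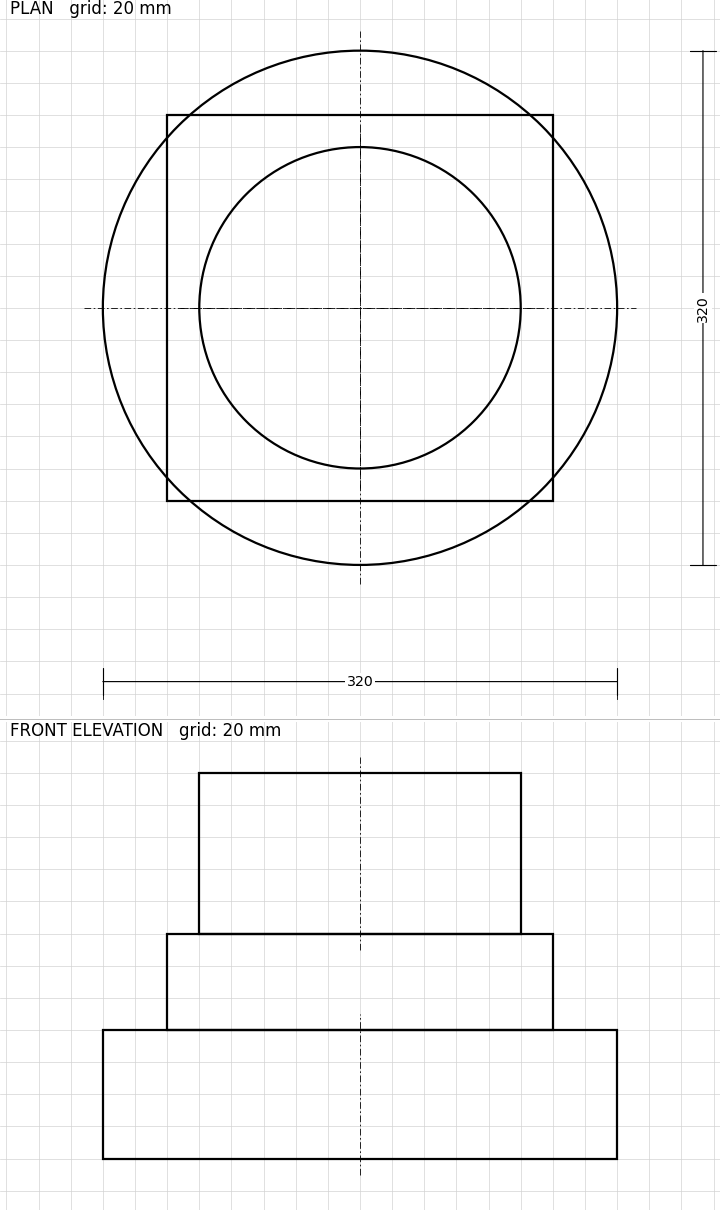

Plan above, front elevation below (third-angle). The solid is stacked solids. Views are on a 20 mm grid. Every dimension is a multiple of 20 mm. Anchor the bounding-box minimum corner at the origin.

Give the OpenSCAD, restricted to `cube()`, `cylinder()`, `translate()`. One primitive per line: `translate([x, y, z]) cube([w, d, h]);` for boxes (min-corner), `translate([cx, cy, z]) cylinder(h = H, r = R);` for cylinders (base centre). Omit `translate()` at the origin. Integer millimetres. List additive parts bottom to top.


translate([160, 160, 0]) cylinder(h = 80, r = 160);
translate([40, 40, 80]) cube([240, 240, 60]);
translate([160, 160, 140]) cylinder(h = 100, r = 100);


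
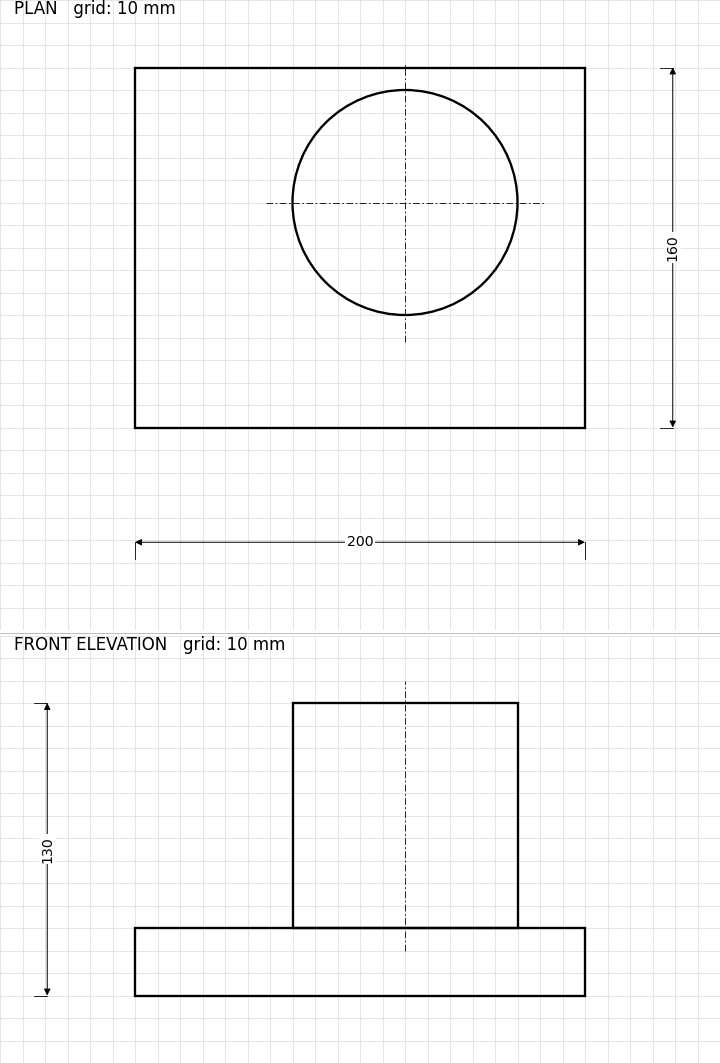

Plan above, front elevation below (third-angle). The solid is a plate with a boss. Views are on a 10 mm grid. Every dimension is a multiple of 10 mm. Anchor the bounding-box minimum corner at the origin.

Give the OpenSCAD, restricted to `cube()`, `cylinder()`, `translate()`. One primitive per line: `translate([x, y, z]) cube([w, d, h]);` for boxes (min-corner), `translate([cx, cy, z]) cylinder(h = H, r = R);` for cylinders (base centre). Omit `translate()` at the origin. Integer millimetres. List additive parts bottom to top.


cube([200, 160, 30]);
translate([120, 100, 30]) cylinder(h = 100, r = 50);
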